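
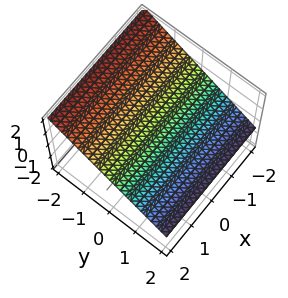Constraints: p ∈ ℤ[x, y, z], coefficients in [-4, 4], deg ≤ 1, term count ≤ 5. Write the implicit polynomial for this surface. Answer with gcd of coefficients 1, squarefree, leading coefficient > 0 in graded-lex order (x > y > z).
2*y + 3*z - 2

(a) The degree is 1 — every cross-section is a straight line — this is a plane.
(b) Reading off the gridlines: one y-axis crossing is at y = 1; it misses every integer gridline on the x-axis.
(c) The integer polynomial consistent with all of this is the stated p.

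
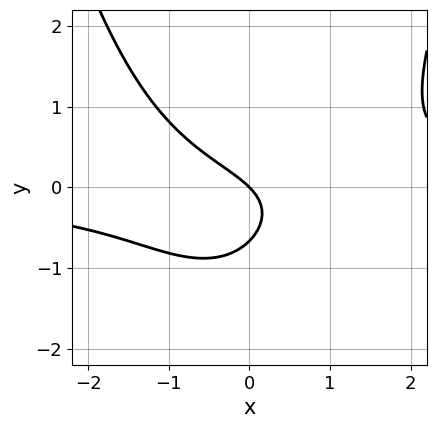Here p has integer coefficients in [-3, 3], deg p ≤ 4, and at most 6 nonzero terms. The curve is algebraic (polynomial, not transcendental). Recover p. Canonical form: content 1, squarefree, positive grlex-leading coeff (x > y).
2*x^2*y - 3*y^2 - 2*x - 2*y

1. Degree: no degree-2 curve has this shape, so deg p = 3.
2. From the visible intercepts: one y-axis crossing is at y = 0; it crosses the x-axis at the gridline x = 0.
3. Putting this together gives p.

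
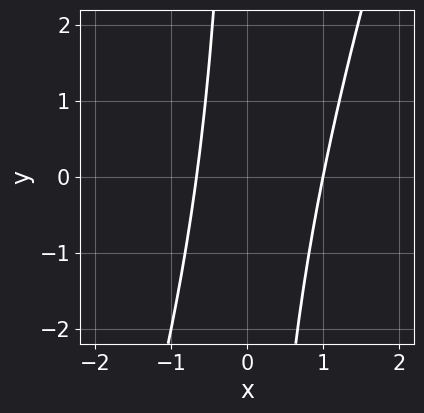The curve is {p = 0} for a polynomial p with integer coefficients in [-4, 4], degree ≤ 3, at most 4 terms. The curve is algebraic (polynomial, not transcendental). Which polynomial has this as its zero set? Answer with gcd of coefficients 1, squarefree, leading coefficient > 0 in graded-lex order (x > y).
3*x^2 - x*y - x - 2

1. deg p = 2. The shape is more complex than any degree-1 curve.
2. Against the integer gridlines: the curve avoids every integer y-axis point in the box; it crosses the x-axis at the gridline x = 1.
3. The integer polynomial consistent with all of this is the stated p.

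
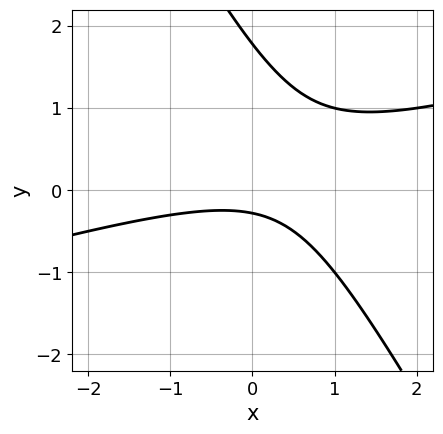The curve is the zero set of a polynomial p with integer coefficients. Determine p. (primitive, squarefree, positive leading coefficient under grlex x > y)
First, deg p = 2. No degree-1 curve has this shape.
Next, from the visible intercepts: no x-intercept at any integer in the box.
Finally, assembling these constraints gives the stated polynomial.

x^2 - 3*x*y - 2*y^2 + 3*y + 1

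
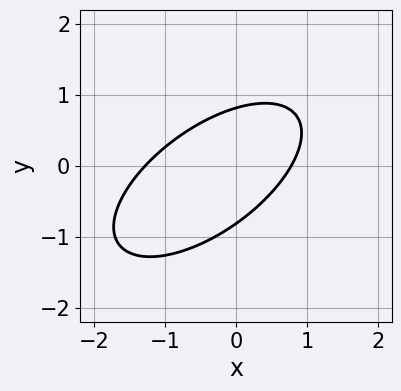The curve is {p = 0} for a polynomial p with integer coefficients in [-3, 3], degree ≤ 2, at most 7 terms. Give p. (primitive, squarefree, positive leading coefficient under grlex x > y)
2*x^2 - 3*x*y + 3*y^2 + x - 2

First, degree: no degree-1 curve has this shape, so deg p = 2.
Finally, solving for integer coefficients yields p as stated.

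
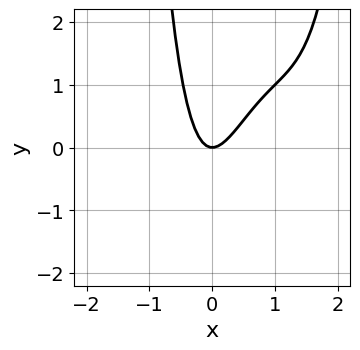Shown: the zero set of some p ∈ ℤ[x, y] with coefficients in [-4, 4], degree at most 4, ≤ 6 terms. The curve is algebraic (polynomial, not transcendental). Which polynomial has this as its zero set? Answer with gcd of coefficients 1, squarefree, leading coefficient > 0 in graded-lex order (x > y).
Degree: the shape is more complex than any degree-3 curve, so deg p = 4.
From the axis intercepts and sections: one y-axis crossing is at y = 0; it crosses the x-axis at the gridline x = 0.
The integer polynomial consistent with all of this is the stated p.

x^4 - 3*x^3 + 3*x^2 - y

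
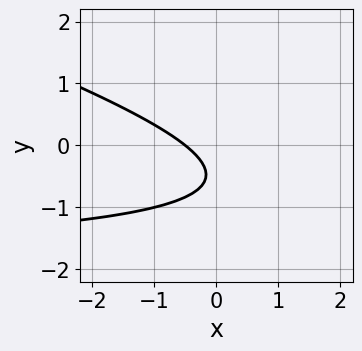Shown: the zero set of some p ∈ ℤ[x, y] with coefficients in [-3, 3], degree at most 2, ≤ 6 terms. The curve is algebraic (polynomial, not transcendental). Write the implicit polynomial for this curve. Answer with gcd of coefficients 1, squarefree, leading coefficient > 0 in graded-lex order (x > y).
x*y + 3*y^2 + 2*x + 3*y + 1

The degree is 2 — the shape is more complex than any degree-1 curve.
From the axis intercepts and sections: no y-intercept at any integer in the box.
Assembling these constraints gives the stated polynomial.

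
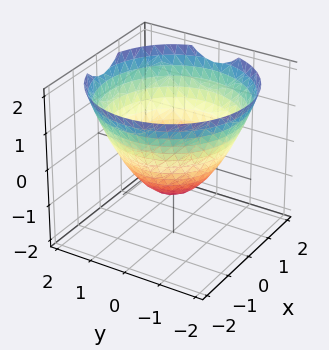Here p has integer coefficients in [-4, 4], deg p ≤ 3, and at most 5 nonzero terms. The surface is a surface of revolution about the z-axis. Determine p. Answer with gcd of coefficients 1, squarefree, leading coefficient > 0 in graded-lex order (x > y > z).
2*x^2 + 2*y^2 - 3*z - 3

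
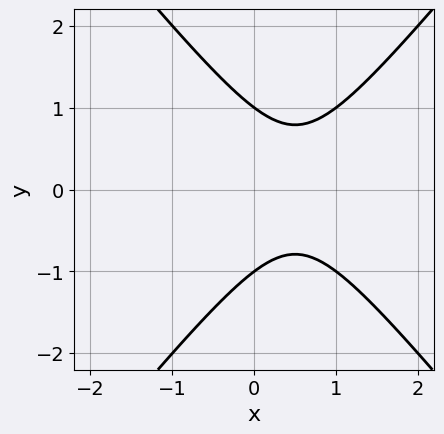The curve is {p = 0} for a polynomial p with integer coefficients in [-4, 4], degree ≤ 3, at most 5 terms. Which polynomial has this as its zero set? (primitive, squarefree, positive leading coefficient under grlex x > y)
3*x^2 - 2*y^2 - 3*x + 2

First, degree: a generic line meets the curve in up to 2 points, so deg p = 2.
Next, symmetries: it's symmetric under y → −y, forcing even powers of y.
Then, reading off the gridlines: the y-axis gridline crossings are at y ∈ {-1, 1}; it misses every integer gridline on the x-axis.
Finally, fitting integer coefficients to these (and the overall shape) gives p.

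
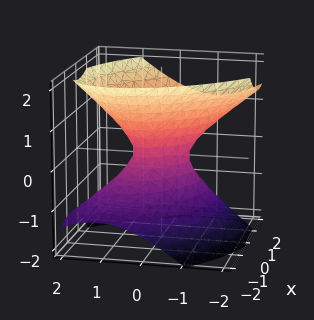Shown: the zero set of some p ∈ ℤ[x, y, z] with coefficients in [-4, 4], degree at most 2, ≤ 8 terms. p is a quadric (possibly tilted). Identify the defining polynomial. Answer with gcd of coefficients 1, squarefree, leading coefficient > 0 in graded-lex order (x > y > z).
3*x^2 + 3*x*y - 2*x*z + 3*y^2 - 3*z^2 - 1

1. Degree: no degree-1 surface has this shape, so deg p = 2.
2. Checking where it meets the axes: it misses every integer gridline on the z-axis.
3. These observations pin down the coefficients.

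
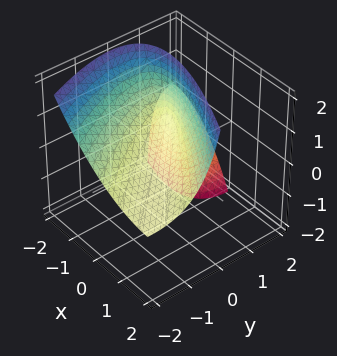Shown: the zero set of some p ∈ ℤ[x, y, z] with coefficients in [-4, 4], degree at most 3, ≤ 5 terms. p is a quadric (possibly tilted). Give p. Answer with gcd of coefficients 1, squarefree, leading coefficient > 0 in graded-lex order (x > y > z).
x^2 + 2*x*y + y^2 + 2*y*z - 2*z

There are 2 components.
deg p = 2.
Checking where it meets the axes: it meets the x-axis at x = 0 (among the integer gridlines); it meets the y-axis at y = 0 (among the integer gridlines); it crosses the z-axis at the gridline z = 0.
Assembling these constraints gives the stated polynomial.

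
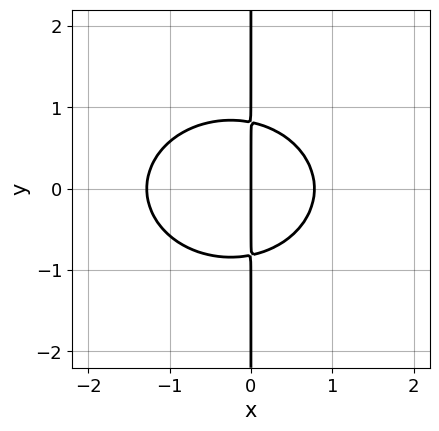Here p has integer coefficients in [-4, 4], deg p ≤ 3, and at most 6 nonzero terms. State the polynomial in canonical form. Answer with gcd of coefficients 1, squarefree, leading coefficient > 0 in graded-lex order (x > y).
2*x^3 + 3*x*y^2 + x^2 - 2*x

deg p = 3.
Symmetries: mirror symmetry y ↦ −y ⇒ only even powers of y.
Reading off the gridlines: it meets the x-axis at x = 0 (among the integer gridlines); every point of the y-axis in the box is on the curve.
Fitting integer coefficients to these (and the overall shape) gives p.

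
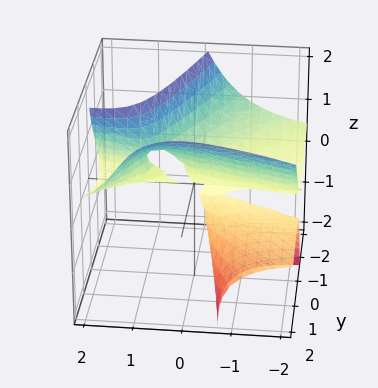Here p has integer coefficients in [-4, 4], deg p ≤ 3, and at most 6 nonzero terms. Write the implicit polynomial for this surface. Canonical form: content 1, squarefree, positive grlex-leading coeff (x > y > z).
First, the degree is 3 — no degree-2 surface has this shape.
Then, from the visible intercepts: one y-axis crossing is at y = 0; every point of the x-axis in the box is on the surface.
Finally, assembling these constraints gives the stated polynomial.

x^2*z + 3*x*y*z - 3*x*z^2 + z^3 - 2*y^2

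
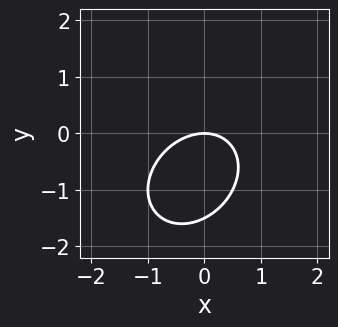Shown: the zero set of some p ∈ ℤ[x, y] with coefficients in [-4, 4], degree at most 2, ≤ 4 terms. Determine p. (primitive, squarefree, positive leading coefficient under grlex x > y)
2*x^2 - x*y + 2*y^2 + 3*y

First, degree: the shape is more complex than any degree-1 curve, so deg p = 2.
Next, reading off the gridlines: it crosses the y-axis at the gridline y = 0; one x-axis crossing is at x = 0.
Finally, fitting integer coefficients to these (and the overall shape) gives p.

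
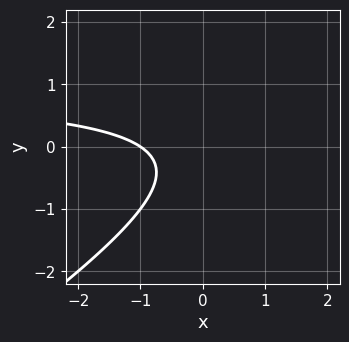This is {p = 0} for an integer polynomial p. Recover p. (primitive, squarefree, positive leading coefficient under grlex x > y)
2*x*y - 3*y^2 - 2*x - y - 2

First, the degree is 2 — a generic line meets the curve in up to 2 points.
Then, from the visible intercepts: it crosses the x-axis at the gridline x = -1; the curve avoids every integer y-axis point in the box.
Finally, matching integer coefficients to the picture gives p.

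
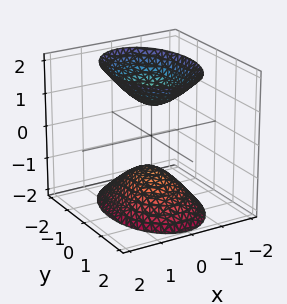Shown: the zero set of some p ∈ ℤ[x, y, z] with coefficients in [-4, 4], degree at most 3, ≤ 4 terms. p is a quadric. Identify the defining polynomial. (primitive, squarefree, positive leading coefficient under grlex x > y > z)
2*x^2 + y^2 - z^2 + 1

First, there are 2 components.
Then, the degree is 2 — two sheets facing apart; a quadric.
Then, symmetries: mirror symmetry z ↦ −z ⇒ only even powers of z; mirror symmetry x ↦ −x ⇒ only even powers of x; it's symmetric under y → −y, forcing even powers of y.
Then, from the visible intercepts: no x-intercept at any integer in the box; it misses every integer gridline on the y-axis; the z-axis gridline crossings are at z ∈ {-1, 1}.
Finally, together with the visible shape, these determine p as stated.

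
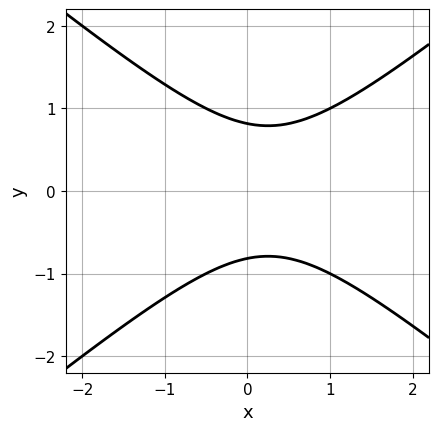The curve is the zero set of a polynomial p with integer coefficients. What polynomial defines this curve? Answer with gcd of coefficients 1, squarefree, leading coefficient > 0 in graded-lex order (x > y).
2*x^2 - 3*y^2 - x + 2

1. The degree is 2 — the shape is more complex than any degree-1 curve.
2. Symmetries: the y ↦ −y reflection is a symmetry, so y appears only in even powers.
3. From the axis intercepts and sections: it misses every integer gridline on the x-axis.
4. Assembling these constraints gives the stated polynomial.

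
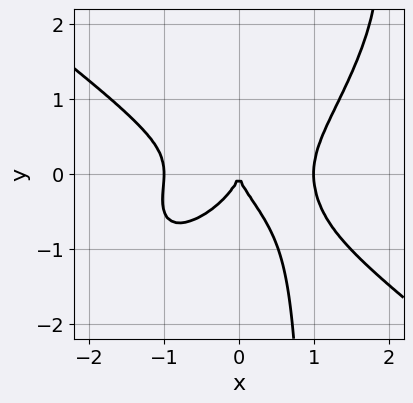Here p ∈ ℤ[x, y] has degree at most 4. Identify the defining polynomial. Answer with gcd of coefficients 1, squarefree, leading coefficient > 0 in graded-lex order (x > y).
x^4 - x^2*y^2 + x*y^3 - y^3 - x^2

Degree: no degree-3 curve has this shape, so deg p = 4.
From the axis intercepts and sections: one y-axis crossing is at y = 0; among the integer gridlines, it crosses the x-axis at x ∈ {-1, 0, 1}.
Together with the visible shape, these determine p as stated.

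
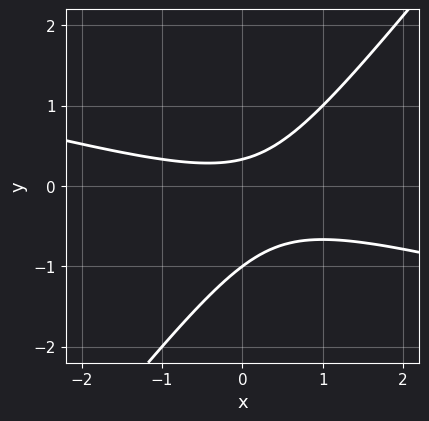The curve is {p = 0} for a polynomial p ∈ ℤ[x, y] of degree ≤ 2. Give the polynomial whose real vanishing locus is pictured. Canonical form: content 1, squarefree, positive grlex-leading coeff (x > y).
Degree: no degree-1 curve has this shape, so deg p = 2.
Observable constraints: it crosses the y-axis at the gridline y = -1; the curve avoids every integer x-axis point in the box.
Assembling these constraints gives the stated polynomial.

x^2 + 3*x*y - 3*y^2 - 2*y + 1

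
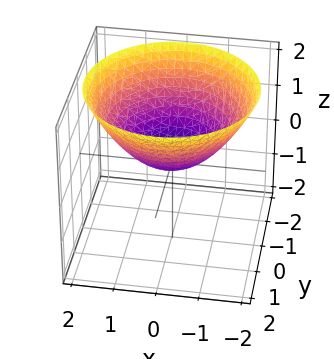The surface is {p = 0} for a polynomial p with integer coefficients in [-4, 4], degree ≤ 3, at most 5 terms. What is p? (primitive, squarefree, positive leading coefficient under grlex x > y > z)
(a) Degree: a paraboloid; a quadric, so deg p = 2.
(b) Symmetry: the z-axis is an axis of rotation, so x and y enter only as x² + y².
(c) Observable constraints: a circular section at z = 1 has radius between 1 and 2; it crosses the y-axis at the gridline y = 0; it crosses the x-axis at the gridline x = 0.
(d) The integer polynomial consistent with all of this is the stated p.

x^2 + y^2 - 2*z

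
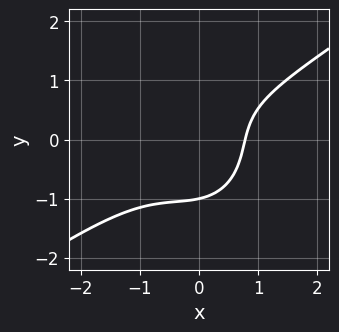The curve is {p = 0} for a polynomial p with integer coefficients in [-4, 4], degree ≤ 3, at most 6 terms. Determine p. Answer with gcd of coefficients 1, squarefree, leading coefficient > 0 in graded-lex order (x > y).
3*x^3 - 3*x^2*y - 3*y^3 + 2*x - 3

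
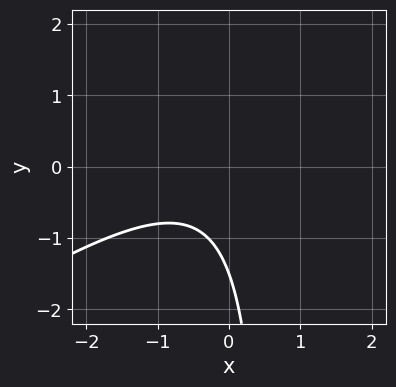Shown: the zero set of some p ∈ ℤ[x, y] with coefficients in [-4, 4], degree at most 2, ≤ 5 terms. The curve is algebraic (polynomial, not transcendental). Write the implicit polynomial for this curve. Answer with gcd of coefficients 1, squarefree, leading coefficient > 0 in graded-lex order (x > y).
(a) The degree is 2 — the shape is more complex than any degree-1 curve.
(b) Observable constraints: no x-intercept at any integer in the box.
(c) Assembling these constraints gives the stated polynomial.

2*x^2 - 3*x*y + x + 2*y + 3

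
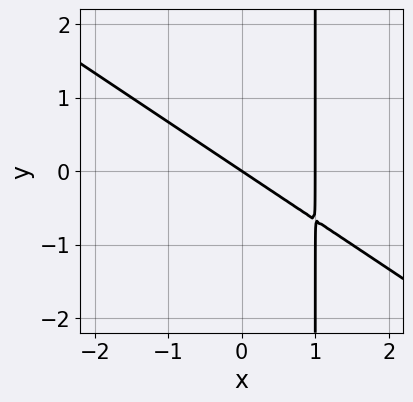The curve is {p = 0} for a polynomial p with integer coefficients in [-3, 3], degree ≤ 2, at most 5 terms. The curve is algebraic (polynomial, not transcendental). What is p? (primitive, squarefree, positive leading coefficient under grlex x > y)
(a) Degree: the shape is more complex than any degree-1 curve, so deg p = 2.
(b) From the visible intercepts: it crosses the y-axis at the gridline y = 0; among the integer gridlines, it crosses the x-axis at x ∈ {0, 1}.
(c) The integer polynomial consistent with all of this is the stated p.

2*x^2 + 3*x*y - 2*x - 3*y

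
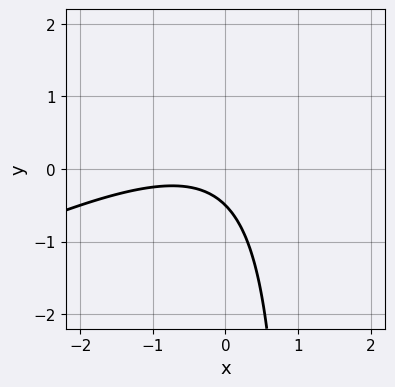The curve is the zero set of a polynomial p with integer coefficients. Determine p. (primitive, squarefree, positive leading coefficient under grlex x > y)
First, deg p = 2. The shape is more complex than any degree-1 curve.
Next, against the integer gridlines: it misses every integer gridline on the x-axis.
Finally, together with the visible shape, these determine p as stated.

x^2 - 2*x*y + x + 2*y + 1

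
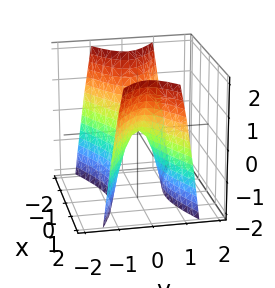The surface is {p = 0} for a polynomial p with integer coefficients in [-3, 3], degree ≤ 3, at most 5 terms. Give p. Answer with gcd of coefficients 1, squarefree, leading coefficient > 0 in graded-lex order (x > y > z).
x^2 - 3*y^2 - z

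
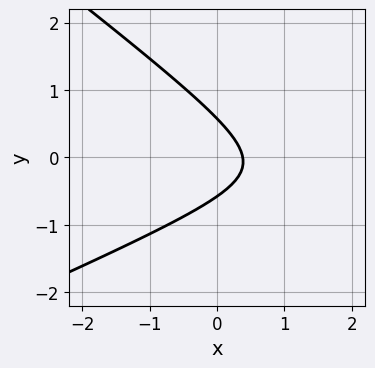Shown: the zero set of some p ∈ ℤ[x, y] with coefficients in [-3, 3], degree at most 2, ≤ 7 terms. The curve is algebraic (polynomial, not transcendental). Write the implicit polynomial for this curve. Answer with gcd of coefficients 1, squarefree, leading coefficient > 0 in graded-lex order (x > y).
1. Degree: the shape is more complex than any degree-1 curve, so deg p = 2.
2. Matching integer coefficients to the picture gives p.

x^2 - x*y - 3*y^2 - 3*x + 1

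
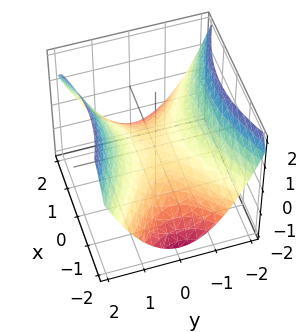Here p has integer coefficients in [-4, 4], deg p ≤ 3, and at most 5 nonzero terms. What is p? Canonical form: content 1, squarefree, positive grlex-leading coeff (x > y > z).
deg p = 2. A hyperbolic paraboloid; a quadric.
Symmetries: mirror symmetry x ↦ −x ⇒ only even powers of x; the y ↦ −y reflection is a symmetry, so y appears only in even powers.
Checking where it meets the axes: it crosses the x-axis at the gridline x = 0; it meets the y-axis at y = 0 (among the integer gridlines); one z-axis crossing is at z = 0.
Matching integer coefficients to the picture gives p.

x^2 - 2*y^2 + 3*z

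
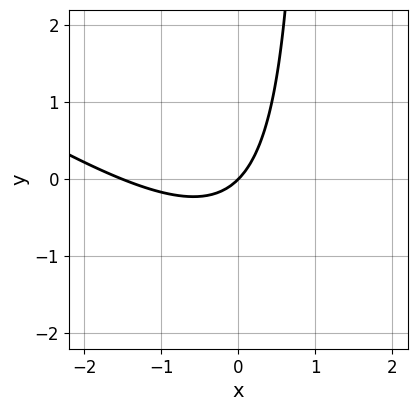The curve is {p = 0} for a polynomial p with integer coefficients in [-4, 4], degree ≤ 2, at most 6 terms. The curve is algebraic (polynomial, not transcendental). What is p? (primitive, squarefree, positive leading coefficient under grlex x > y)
First, deg p = 2. The shape is more complex than any degree-1 curve.
Next, reading off the gridlines: it meets the y-axis at y = 0 (among the integer gridlines); it meets the x-axis at x = 0 (among the integer gridlines).
Finally, the integer polynomial consistent with all of this is the stated p.

2*x^2 + 3*x*y + 3*x - 3*y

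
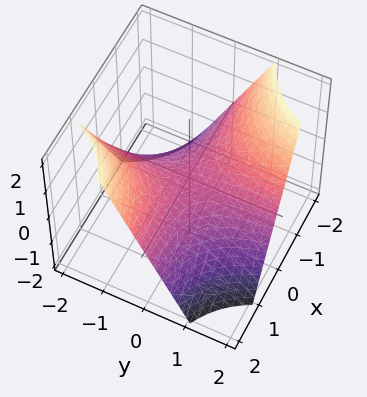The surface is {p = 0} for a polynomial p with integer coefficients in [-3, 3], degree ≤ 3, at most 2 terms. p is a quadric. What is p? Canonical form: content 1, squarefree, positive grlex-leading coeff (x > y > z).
x*y + z

First, the degree is 2 — a saddle surface; a quadric.
Then, checking where it meets the axes: the visible y-axis segment lies entirely on the surface; every point of the x-axis in the box is on the surface; one z-axis crossing is at z = 0.
Finally, putting this together gives p.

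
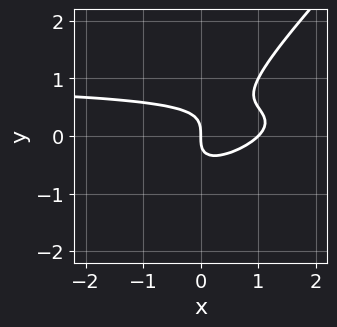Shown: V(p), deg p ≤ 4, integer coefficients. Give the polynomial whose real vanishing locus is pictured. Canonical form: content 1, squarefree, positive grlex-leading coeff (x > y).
First, degree: no degree-2 curve has this shape, so deg p = 3.
Next, reading off the gridlines: it meets the y-axis at y = 0 (among the integer gridlines); among the integer gridlines, it crosses the x-axis at x ∈ {0, 1}.
Finally, fitting integer coefficients to these (and the overall shape) gives p.

x^2*y - 3*x*y^2 + 2*y^3 - x^2 + x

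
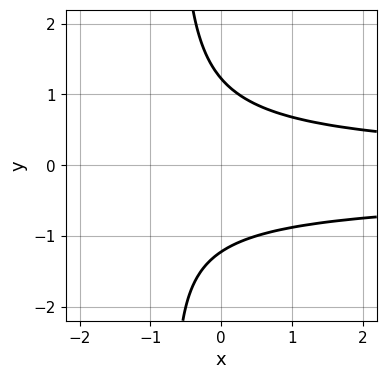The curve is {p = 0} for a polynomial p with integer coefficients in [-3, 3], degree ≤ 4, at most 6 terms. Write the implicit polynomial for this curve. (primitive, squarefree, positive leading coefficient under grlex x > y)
First, deg p = 3. The shape is more complex than any degree-2 curve.
Next, checking where it meets the axes: no x-intercept at any integer in the box.
Finally, solving for integer coefficients yields p as stated.

3*x*y^2 + x*y + 2*y^2 - 3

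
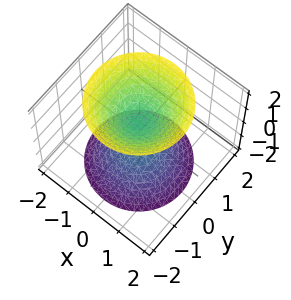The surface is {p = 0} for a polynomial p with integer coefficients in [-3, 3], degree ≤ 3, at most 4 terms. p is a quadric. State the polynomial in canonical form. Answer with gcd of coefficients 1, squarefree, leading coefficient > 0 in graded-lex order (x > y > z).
3*x^2 + 3*y^2 - 2*z^2 + 1

(a) I count 2 distinct pieces. Treating them together as one polynomial.
(b) The degree is 2 — two sheets facing apart; a quadric.
(c) By symmetry, every cross-section ⟂ z is a circle, so x, y appear only via x² + y²; mirror symmetry z ↦ −z ⇒ only even powers of z.
(d) Observable constraints: a circular section at z = -1 has radius between 0 and 1; no x-intercept at any integer in the box; it misses every integer gridline on the y-axis.
(e) Assembling these constraints gives the stated polynomial.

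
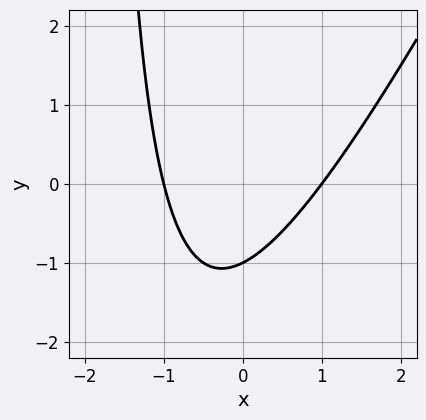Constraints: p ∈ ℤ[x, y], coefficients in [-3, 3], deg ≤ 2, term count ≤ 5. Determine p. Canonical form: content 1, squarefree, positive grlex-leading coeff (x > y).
2*x^2 - x*y - 2*y - 2

1. Degree: a generic line meets the curve in up to 2 points, so deg p = 2.
2. Reading off the gridlines: among the integer gridlines, it crosses the x-axis at x ∈ {-1, 1}; one y-axis crossing is at y = -1.
3. Solving for integer coefficients yields p as stated.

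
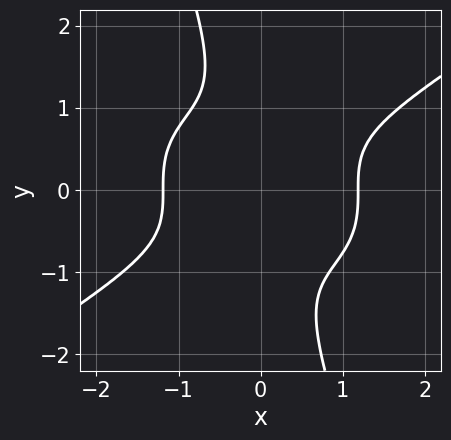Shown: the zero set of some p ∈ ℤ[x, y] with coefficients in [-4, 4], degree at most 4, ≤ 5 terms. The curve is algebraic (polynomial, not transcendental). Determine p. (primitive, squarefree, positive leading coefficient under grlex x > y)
x^4 - 3*x*y^3 - y^4 - 2

The degree is 4 — no degree-3 curve has this shape.
Reading off the gridlines: it misses every integer gridline on the y-axis.
Solving for integer coefficients yields p as stated.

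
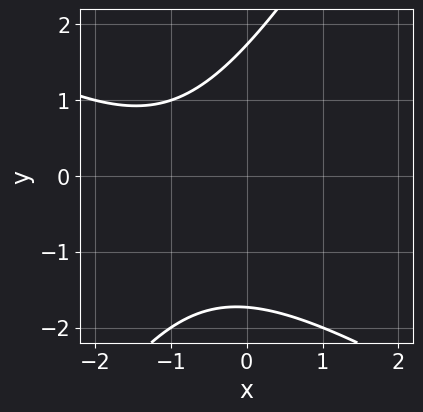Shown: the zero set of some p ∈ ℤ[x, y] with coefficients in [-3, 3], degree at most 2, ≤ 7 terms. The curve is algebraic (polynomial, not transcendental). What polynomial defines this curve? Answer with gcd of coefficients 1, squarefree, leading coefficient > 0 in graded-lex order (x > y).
(a) Degree: no degree-1 curve has this shape, so deg p = 2.
(b) Checking where it meets the axes: it misses every integer gridline on the x-axis.
(c) Together with the visible shape, these determine p as stated.

x^2 + x*y - y^2 + 2*x + 3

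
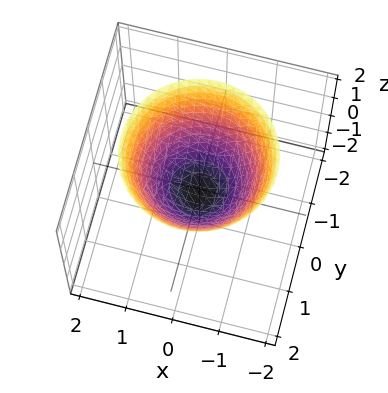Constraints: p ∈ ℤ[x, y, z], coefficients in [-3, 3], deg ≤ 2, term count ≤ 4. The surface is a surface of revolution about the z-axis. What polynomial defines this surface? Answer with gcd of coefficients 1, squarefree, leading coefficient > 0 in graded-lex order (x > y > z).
3*x^2 + 3*y^2 - 3*z - 1

First, deg p = 2. The shape is more complex than any degree-1 surface.
Next, symmetries: the surface is invariant under rotation about z: p = q(x² + y², z).
Next, from the visible intercepts: a circular section at z = 2 has radius between 1 and 2.
Finally, these observations pin down the coefficients.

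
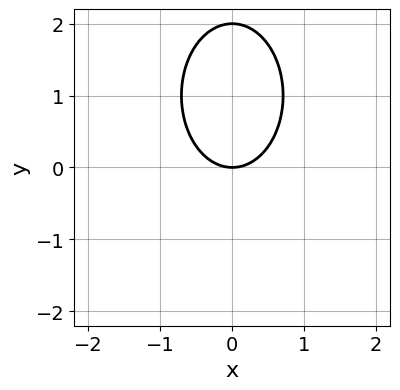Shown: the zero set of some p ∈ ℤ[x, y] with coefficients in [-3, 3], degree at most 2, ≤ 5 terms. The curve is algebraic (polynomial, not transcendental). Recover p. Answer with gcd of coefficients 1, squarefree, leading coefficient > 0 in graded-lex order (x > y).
2*x^2 + y^2 - 2*y

First, the degree is 2 — the shape is more complex than any degree-1 curve.
Next, symmetries: mirror symmetry x ↦ −x ⇒ only even powers of x.
Next, reading off the gridlines: one x-axis crossing is at x = 0; among the integer gridlines, it crosses the y-axis at y ∈ {0, 2}.
Finally, these observations pin down the coefficients.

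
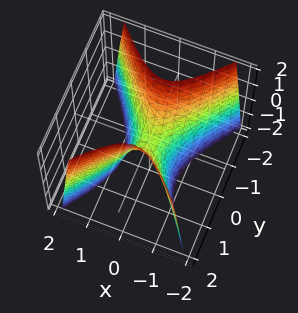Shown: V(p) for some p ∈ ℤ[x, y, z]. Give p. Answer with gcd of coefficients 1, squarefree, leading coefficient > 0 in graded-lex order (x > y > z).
1. deg p = 2. A saddle surface; a quadric.
2. Symmetries: mirror symmetry x ↦ −x ⇒ only even powers of x; the y ↦ −y reflection is a symmetry, so y appears only in even powers.
3. From the visible intercepts: it crosses the y-axis at the gridline y = 0; it crosses the z-axis at the gridline z = 0; it crosses the x-axis at the gridline x = 0.
4. Putting this together gives p.

3*x^2 - 2*y^2 + z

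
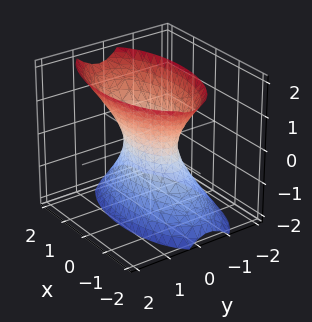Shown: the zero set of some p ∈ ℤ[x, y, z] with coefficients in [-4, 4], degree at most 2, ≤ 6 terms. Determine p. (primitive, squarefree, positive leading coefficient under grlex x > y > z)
x^2 + 3*y^2 - y*z - z^2 - 1

(a) Degree: the shape is more complex than any degree-1 surface, so deg p = 2.
(b) Reading off the gridlines: the x-axis gridline crossings are at x ∈ {-1, 1}; no z-intercept at any integer in the box.
(c) The integer polynomial consistent with all of this is the stated p.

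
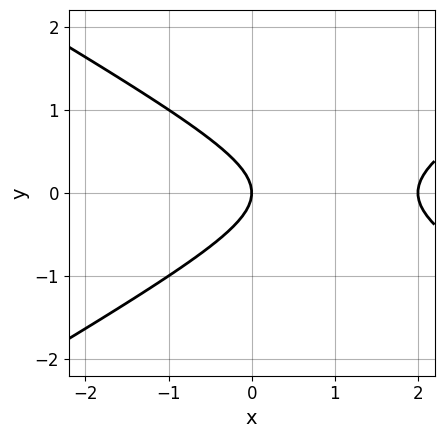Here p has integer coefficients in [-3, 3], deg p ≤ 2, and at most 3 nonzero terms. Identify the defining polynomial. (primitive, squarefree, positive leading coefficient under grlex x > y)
x^2 - 3*y^2 - 2*x

1. The degree is 2 — a generic line meets the curve in up to 2 points.
2. Symmetries: mirror symmetry y ↦ −y ⇒ only even powers of y.
3. Observable constraints: it meets the y-axis at y = 0 (among the integer gridlines); the x-axis gridline crossings are at x ∈ {0, 2}.
4. These observations pin down the coefficients.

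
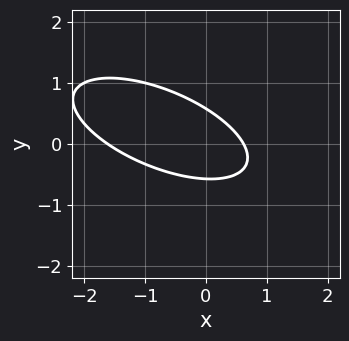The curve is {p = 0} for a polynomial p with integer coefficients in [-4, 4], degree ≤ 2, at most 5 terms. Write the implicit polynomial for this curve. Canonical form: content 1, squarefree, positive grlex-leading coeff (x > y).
The degree is 2 — no degree-1 curve has this shape.
Solving for integer coefficients yields p as stated.

x^2 + 2*x*y + 3*y^2 + x - 1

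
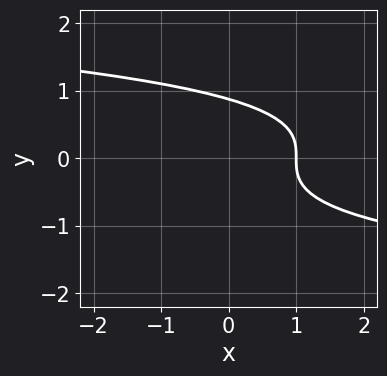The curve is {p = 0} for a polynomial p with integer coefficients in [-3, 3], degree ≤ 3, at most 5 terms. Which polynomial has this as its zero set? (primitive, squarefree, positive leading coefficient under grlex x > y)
(a) The degree is 3 — a generic line meets the curve in up to 3 points.
(b) From the visible intercepts: it meets the x-axis at x = 1 (among the integer gridlines).
(c) Putting this together gives p.

3*y^3 + 2*x - 2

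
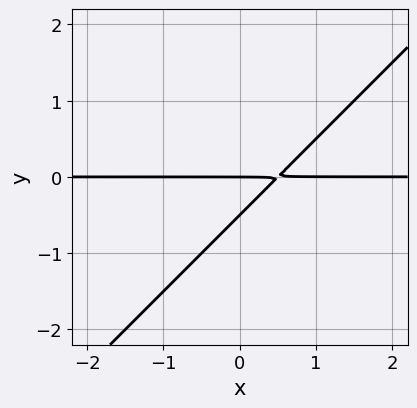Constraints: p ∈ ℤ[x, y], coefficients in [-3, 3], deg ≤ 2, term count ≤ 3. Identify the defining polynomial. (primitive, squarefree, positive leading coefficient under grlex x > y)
(a) Degree: a generic line meets the curve in up to 2 points, so deg p = 2.
(b) Observable constraints: one y-axis crossing is at y = 0; the visible x-axis segment lies entirely on the curve.
(c) Assembling these constraints gives the stated polynomial.

2*x*y - 2*y^2 - y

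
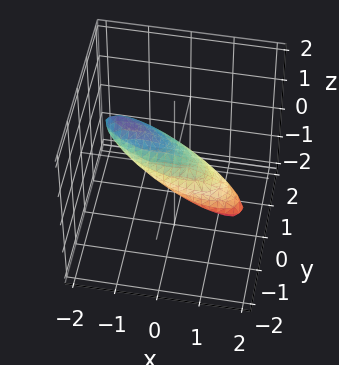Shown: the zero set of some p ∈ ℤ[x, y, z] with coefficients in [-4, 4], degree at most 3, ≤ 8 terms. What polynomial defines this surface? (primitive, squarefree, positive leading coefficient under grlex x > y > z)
1. The degree is 2 — no degree-1 surface has this shape.
2. Reading off the gridlines: the x-axis gridline crossings are at x ∈ {-1, 1}.
3. Together with the visible shape, these determine p as stated.

x^2 + 2*x*y + 2*x*z + 3*y^2 + 3*z^2 - 1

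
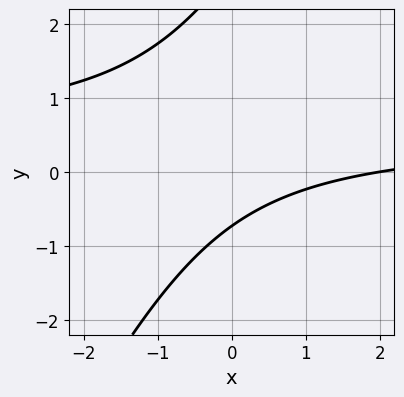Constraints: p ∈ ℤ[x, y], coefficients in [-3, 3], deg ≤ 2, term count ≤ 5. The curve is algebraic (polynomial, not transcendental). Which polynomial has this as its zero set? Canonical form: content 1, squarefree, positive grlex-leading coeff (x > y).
2*x*y - y^2 - x + 2*y + 2

(a) deg p = 2. The shape is more complex than any degree-1 curve.
(b) Reading off the gridlines: it crosses the x-axis at the gridline x = 2.
(c) The integer polynomial consistent with all of this is the stated p.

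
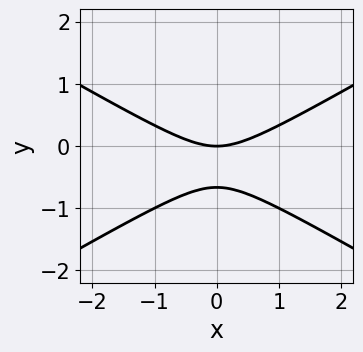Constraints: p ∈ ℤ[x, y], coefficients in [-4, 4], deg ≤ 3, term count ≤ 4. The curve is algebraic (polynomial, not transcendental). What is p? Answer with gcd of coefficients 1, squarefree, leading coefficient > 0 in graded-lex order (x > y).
x^2 - 3*y^2 - 2*y

Degree: the shape is more complex than any degree-1 curve, so deg p = 2.
Symmetries: it's symmetric under x → −x, forcing even powers of x.
Against the integer gridlines: one x-axis crossing is at x = 0; it crosses the y-axis at the gridline y = 0.
These observations pin down the coefficients.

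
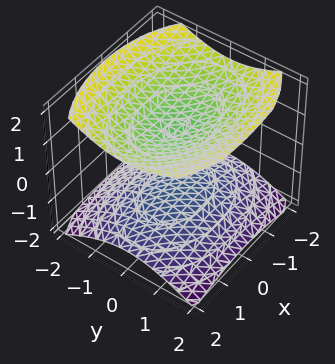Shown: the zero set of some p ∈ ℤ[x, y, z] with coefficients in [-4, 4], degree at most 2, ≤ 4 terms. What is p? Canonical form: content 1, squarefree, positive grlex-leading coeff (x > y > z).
There are 2 components. They look like related sheets of one shape, so recover p as a whole.
Degree: two separate bowl-shaped sheets opening away from each other; a quadric, so deg p = 2.
Symmetries: the y ↦ −y reflection is a symmetry, so y appears only in even powers; the x ↦ −x reflection is a symmetry, so x appears only in even powers; mirror symmetry z ↦ −z ⇒ only even powers of z.
From the axis intercepts and sections: the z-axis gridline crossings are at z ∈ {-1, 1}; no x-intercept at any integer in the box.
Assembling these constraints gives the stated polynomial.

x^2 + 2*y^2 - 3*z^2 + 3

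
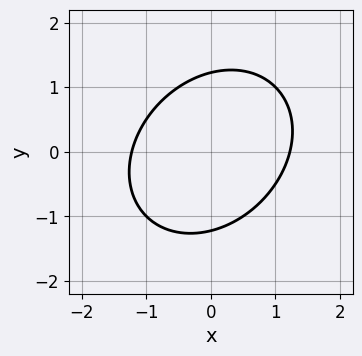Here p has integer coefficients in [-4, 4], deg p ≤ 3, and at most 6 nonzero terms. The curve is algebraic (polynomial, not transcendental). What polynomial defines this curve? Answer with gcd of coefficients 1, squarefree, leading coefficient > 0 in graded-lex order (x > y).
1. Degree: a generic line meets the curve in up to 2 points, so deg p = 2.
2. Putting this together gives p.

2*x^2 - x*y + 2*y^2 - 3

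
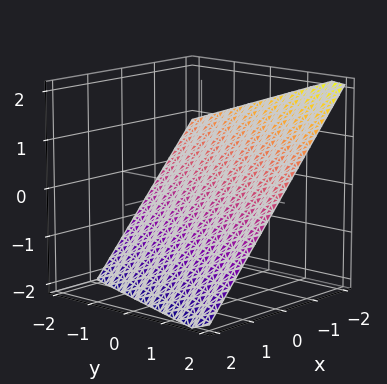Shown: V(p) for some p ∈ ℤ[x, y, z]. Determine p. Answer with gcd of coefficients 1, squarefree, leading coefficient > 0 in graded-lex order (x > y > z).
First, degree: every cross-section is a straight line — this is a plane, so deg p = 1.
Then, from the visible intercepts: one y-axis crossing is at y = 2.
Finally, putting this together gives p.

3*x - y + 3*z + 2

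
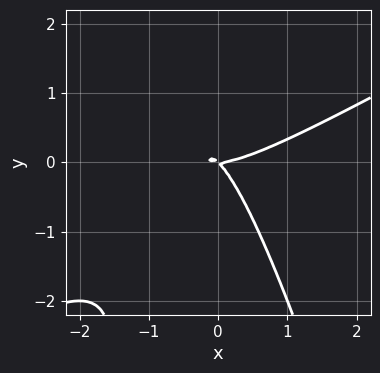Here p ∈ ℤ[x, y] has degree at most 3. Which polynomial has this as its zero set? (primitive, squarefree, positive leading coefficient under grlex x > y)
2*x^3 - 3*x^2*y - x*y^2 - 2*x*y - 2*y^2

Degree: no degree-2 curve has this shape, so deg p = 3.
From the axis intercepts and sections: one y-axis crossing is at y = 0; it meets the x-axis at x = 0 (among the integer gridlines).
Putting this together gives p.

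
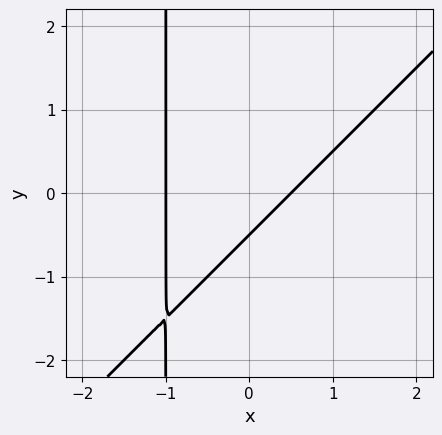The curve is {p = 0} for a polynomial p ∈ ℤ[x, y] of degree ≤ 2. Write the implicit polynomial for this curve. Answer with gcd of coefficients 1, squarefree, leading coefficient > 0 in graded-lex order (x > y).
2*x^2 - 2*x*y + x - 2*y - 1

1. deg p = 2.
2. From the axis intercepts and sections: it meets the x-axis at x = -1 (among the integer gridlines).
3. Assembling these constraints gives the stated polynomial.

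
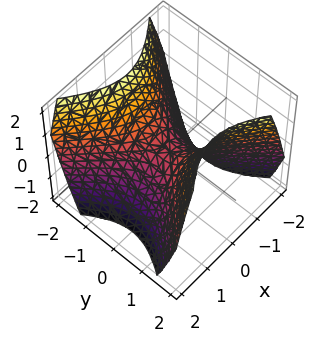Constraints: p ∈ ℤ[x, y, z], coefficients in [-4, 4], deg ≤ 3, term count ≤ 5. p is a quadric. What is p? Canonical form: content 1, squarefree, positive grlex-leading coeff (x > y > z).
x^2 - y^2 + z

(a) Degree: a hyperbolic paraboloid; a quadric, so deg p = 2.
(b) Symmetries: the x ↦ −x reflection is a symmetry, so x appears only in even powers; mirror symmetry y ↦ −y ⇒ only even powers of y.
(c) Against the integer gridlines: one x-axis crossing is at x = 0; it meets the y-axis at y = 0 (among the integer gridlines); it meets the z-axis at z = 0 (among the integer gridlines).
(d) Assembling these constraints gives the stated polynomial.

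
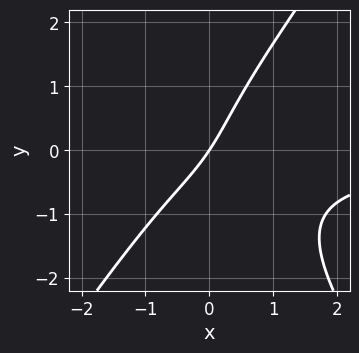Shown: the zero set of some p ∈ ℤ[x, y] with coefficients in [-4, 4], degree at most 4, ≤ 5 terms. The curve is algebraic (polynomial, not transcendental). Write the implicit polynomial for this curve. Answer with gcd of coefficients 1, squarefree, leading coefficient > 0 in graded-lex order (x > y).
First, the degree is 3 — the shape is more complex than any degree-2 curve.
Next, from the visible intercepts: one x-axis crossing is at x = 0; one y-axis crossing is at y = 0.
Finally, these observations pin down the coefficients.

2*x^2*y - y^3 + x*y + 3*x - 2*y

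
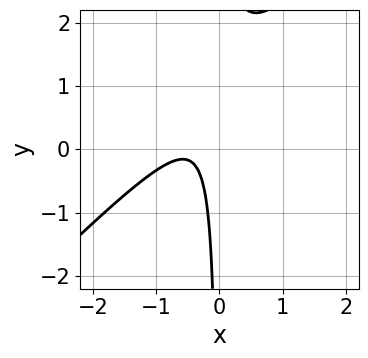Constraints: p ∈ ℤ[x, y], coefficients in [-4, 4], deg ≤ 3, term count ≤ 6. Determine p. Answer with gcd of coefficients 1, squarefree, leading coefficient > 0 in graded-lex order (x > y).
3*x^2 - 3*x*y + 3*x + 1

1. The degree is 2 — a generic line meets the curve in up to 2 points.
2. From the axis intercepts and sections: it misses every integer gridline on the x-axis; the curve avoids every integer y-axis point in the box.
3. The integer polynomial consistent with all of this is the stated p.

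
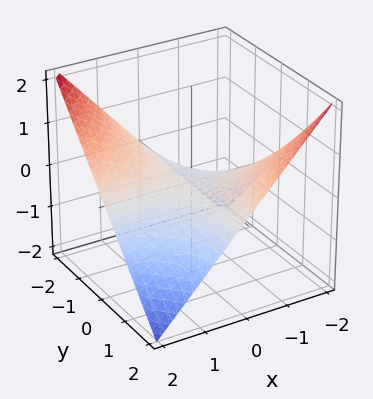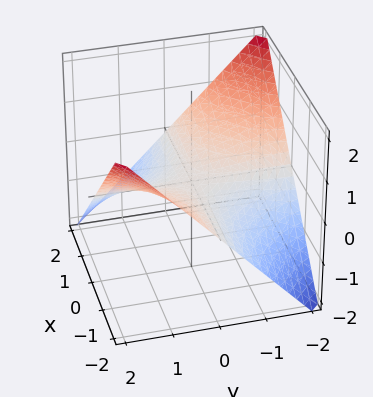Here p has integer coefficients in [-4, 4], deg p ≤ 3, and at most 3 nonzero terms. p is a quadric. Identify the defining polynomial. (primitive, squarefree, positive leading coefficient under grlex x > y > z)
x*y + 2*z

(a) deg p = 2.
(b) From the visible intercepts: the visible x-axis segment lies entirely on the surface; the visible y-axis segment lies entirely on the surface; it meets the z-axis at z = 0 (among the integer gridlines).
(c) The integer polynomial consistent with all of this is the stated p.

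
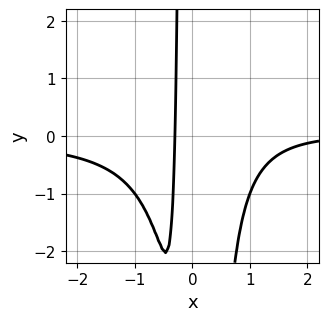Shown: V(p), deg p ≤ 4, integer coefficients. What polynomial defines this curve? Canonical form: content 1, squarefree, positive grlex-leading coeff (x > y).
1. The degree is 4 — no degree-3 curve has this shape.
2. Against the integer gridlines: the curve avoids every integer y-axis point in the box.
3. Matching integer coefficients to the picture gives p.

3*x^3*y - x^2 + 3*x + 1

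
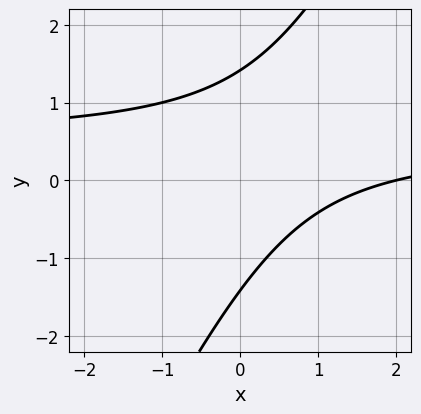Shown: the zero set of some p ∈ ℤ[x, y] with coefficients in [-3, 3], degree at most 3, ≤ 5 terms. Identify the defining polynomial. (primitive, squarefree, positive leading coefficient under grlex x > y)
2*x*y - y^2 - x + 2

deg p = 2. A generic line meets the curve in up to 2 points.
Against the integer gridlines: it crosses the x-axis at the gridline x = 2.
Assembling these constraints gives the stated polynomial.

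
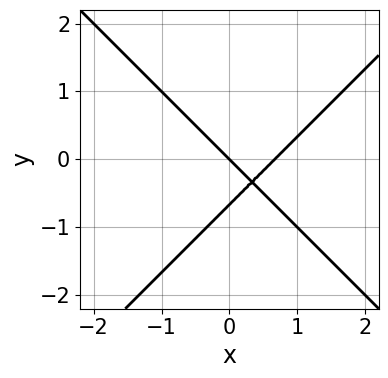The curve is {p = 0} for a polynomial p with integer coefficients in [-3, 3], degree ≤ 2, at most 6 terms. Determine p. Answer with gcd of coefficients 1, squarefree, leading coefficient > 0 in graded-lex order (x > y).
First, degree: the shape is more complex than any degree-1 curve, so deg p = 2.
Then, from the visible intercepts: it meets the x-axis at x = 0 (among the integer gridlines); it meets the y-axis at y = 0 (among the integer gridlines).
Finally, solving for integer coefficients yields p as stated.

3*x^2 - 3*y^2 - 2*x - 2*y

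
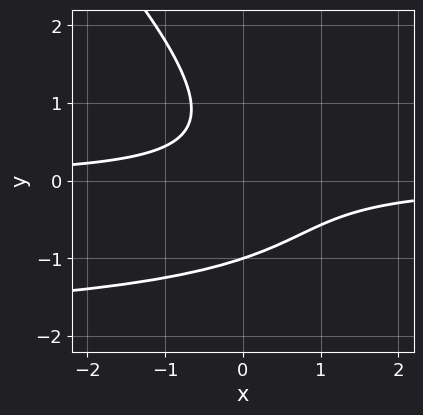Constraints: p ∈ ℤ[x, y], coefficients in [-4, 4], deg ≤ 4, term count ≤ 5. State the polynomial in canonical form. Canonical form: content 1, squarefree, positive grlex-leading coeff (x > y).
x*y^2 + y^3 + 2*x*y + 1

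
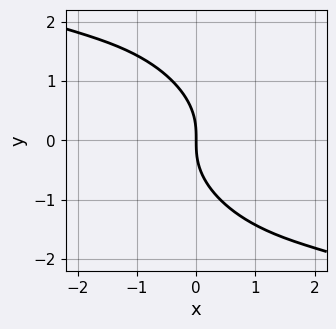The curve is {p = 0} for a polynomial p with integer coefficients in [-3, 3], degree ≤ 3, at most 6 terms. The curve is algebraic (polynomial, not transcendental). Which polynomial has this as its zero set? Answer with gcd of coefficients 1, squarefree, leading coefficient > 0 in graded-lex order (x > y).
x^3 + 3*x^2*y + 3*x*y^2 + 2*y^3 + 3*x

(a) The degree is 3 — the shape is more complex than any degree-2 curve.
(b) Reading off the gridlines: it meets the y-axis at y = 0 (among the integer gridlines); one x-axis crossing is at x = 0.
(c) Solving for integer coefficients yields p as stated.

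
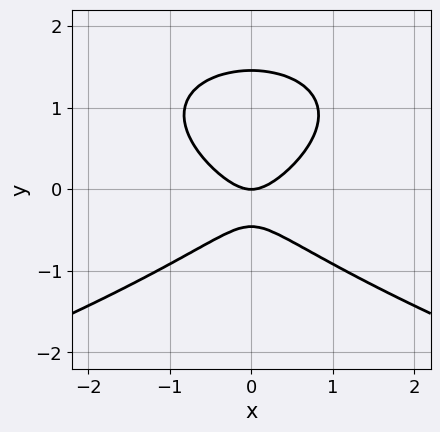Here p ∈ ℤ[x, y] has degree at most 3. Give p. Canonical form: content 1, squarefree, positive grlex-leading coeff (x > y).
(a) deg p = 3.
(b) Symmetries: the x ↦ −x reflection is a symmetry, so x appears only in even powers.
(c) From the visible intercepts: it meets the y-axis at y = 0 (among the integer gridlines); it meets the x-axis at x = 0 (among the integer gridlines).
(d) Matching integer coefficients to the picture gives p.

3*y^3 + 3*x^2 - 3*y^2 - 2*y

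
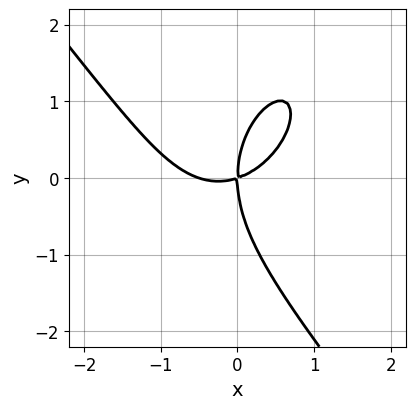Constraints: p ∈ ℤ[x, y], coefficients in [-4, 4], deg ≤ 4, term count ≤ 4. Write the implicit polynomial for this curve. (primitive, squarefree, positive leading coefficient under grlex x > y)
2*x^3 + y^3 + x^2 - 3*x*y

(a) Degree: no degree-2 curve has this shape, so deg p = 3.
(b) From the axis intercepts and sections: one x-axis crossing is at x = 0; it crosses the y-axis at the gridline y = 0.
(c) Together with the visible shape, these determine p as stated.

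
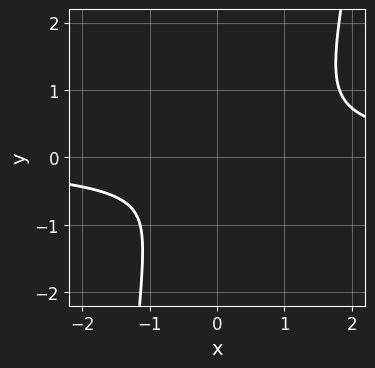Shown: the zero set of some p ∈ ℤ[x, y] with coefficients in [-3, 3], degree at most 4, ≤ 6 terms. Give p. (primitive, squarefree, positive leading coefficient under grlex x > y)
(a) deg p = 4.
(b) Putting this together gives p.

3*x^3*y - x^2*y - x*y^2 - 3*x^2 - 3*y^2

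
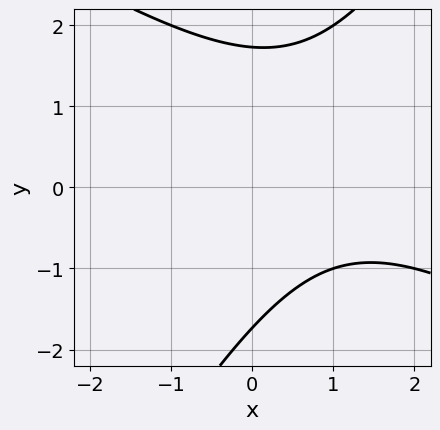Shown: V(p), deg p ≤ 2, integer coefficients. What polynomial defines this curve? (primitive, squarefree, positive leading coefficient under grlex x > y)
(a) Degree: a generic line meets the curve in up to 2 points, so deg p = 2.
(b) Checking where it meets the axes: no x-intercept at any integer in the box.
(c) These observations pin down the coefficients.

x^2 + x*y - y^2 - 2*x + 3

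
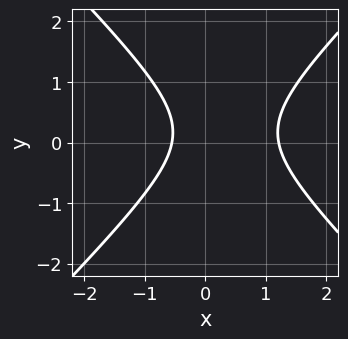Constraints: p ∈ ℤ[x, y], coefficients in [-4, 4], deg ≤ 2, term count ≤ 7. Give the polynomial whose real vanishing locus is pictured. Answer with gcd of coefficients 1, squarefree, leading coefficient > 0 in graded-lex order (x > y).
3*x^2 - 3*y^2 - 2*x + y - 2

First, deg p = 2.
Then, from the axis intercepts and sections: it misses every integer gridline on the y-axis.
Finally, assembling these constraints gives the stated polynomial.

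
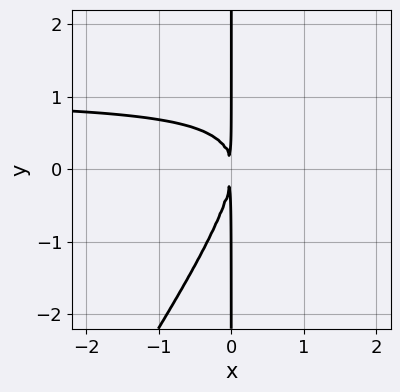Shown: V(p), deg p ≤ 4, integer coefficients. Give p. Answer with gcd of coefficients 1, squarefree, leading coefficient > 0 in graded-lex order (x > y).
3*x^2*y - 2*x*y^2 - 3*x^2

First, degree: a generic line meets the curve in up to 3 points, so deg p = 3.
Then, observable constraints: every point of the y-axis in the box is on the curve.
Finally, assembling these constraints gives the stated polynomial.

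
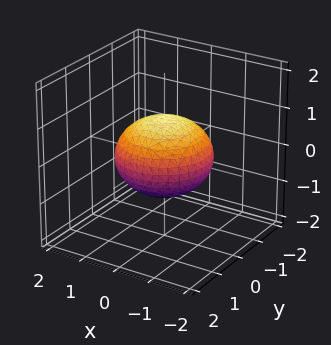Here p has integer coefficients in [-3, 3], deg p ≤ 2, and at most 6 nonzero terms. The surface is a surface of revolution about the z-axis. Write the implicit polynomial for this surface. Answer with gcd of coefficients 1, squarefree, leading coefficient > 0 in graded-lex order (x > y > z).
2*x^2 + 2*y^2 + 3*z^2 - 3

First, the degree is 2 — a generic line meets the surface in up to 2 points.
Next, by symmetry, the z-axis is an axis of rotation, so x and y enter only as x² + y².
Next, from the axis intercepts and sections: the z-axis gridline crossings are at z ∈ {-1, 1}; a circular section at z = 0 has radius between 1 and 2.
Finally, assembling these constraints gives the stated polynomial.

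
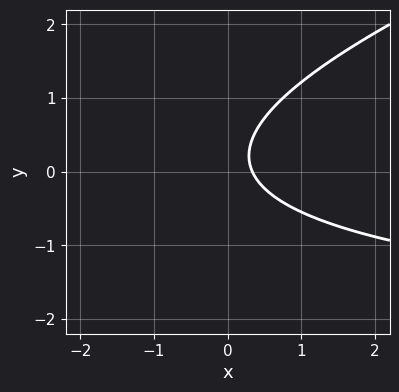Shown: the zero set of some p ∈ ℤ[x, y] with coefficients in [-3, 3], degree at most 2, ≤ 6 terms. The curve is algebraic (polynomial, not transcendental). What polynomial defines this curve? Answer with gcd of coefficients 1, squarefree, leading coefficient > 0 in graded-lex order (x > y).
x*y - 3*y^2 + 3*x + y - 1

1. The degree is 2 — the shape is more complex than any degree-1 curve.
2. From the axis intercepts and sections: the curve avoids every integer y-axis point in the box.
3. The integer polynomial consistent with all of this is the stated p.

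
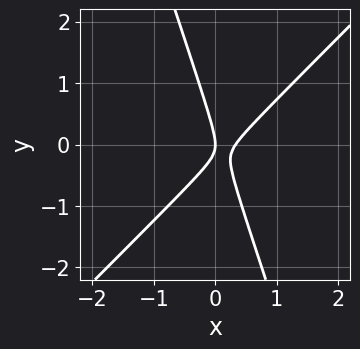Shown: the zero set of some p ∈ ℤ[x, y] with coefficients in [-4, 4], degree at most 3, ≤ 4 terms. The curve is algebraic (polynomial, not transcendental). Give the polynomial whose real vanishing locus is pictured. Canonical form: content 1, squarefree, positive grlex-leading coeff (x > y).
deg p = 2. The shape is more complex than any degree-1 curve.
Checking where it meets the axes: it meets the x-axis at x = 0 (among the integer gridlines); it crosses the y-axis at the gridline y = 0.
Putting this together gives p.

3*x^2 - 2*x*y - y^2 - x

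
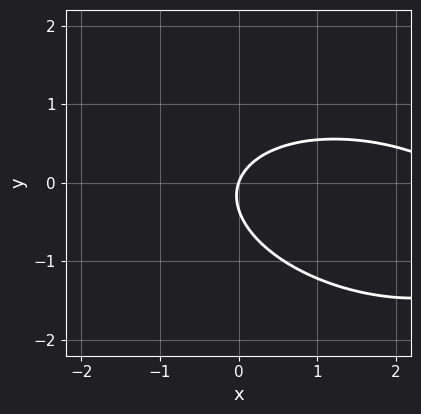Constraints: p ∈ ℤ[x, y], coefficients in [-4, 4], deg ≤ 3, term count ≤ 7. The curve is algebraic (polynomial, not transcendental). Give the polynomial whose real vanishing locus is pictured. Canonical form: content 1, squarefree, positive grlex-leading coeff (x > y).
x^2 + x*y + 3*y^2 - 3*x + y

(a) The degree is 2 — no degree-1 curve has this shape.
(b) From the visible intercepts: it meets the y-axis at y = 0 (among the integer gridlines); it meets the x-axis at x = 0 (among the integer gridlines).
(c) Fitting integer coefficients to these (and the overall shape) gives p.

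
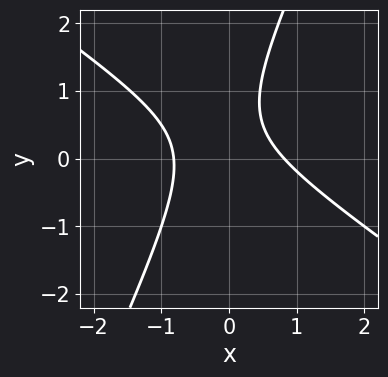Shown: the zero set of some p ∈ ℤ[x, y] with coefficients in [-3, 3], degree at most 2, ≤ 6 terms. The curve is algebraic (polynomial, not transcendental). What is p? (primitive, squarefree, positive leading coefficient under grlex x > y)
3*x^2 + 3*x*y - 2*y^2 + 2*y - 2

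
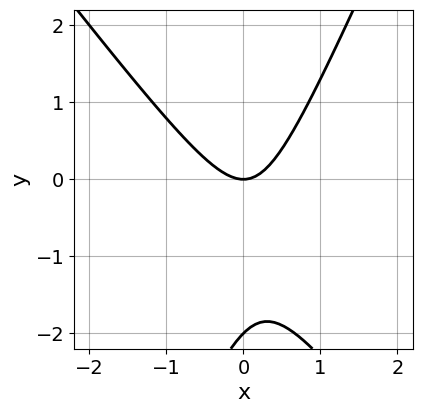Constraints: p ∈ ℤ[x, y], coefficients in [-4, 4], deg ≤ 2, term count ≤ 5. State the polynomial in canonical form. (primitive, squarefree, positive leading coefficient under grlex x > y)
3*x^2 + x*y - y^2 - 2*y

1. Degree: a generic line meets the curve in up to 2 points, so deg p = 2.
2. Checking where it meets the axes: it crosses the x-axis at the gridline x = 0; among the integer gridlines, it crosses the y-axis at y ∈ {-2, 0}.
3. Together with the visible shape, these determine p as stated.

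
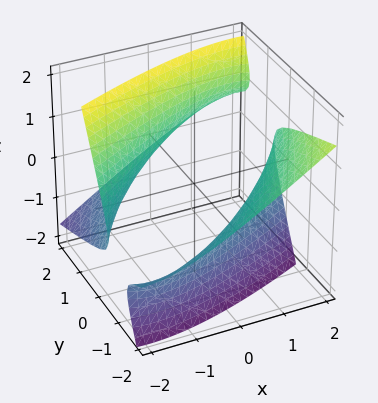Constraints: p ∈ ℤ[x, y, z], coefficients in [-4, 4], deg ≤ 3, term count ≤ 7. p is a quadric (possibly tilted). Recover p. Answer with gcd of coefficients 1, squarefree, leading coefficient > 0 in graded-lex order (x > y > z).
First, the picture has 2 separate pieces. Treating them together as one polynomial.
Then, degree: no degree-1 surface has this shape, so deg p = 2.
Then, from the visible intercepts: no z-intercept at any integer in the box.
Finally, fitting integer coefficients to these (and the overall shape) gives p.

x^2 - 2*x*y + y^2 + 3*y*z - 2*z^2 - 3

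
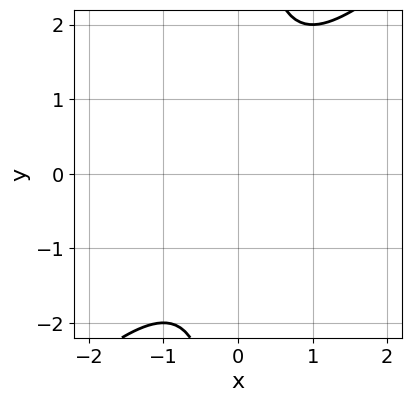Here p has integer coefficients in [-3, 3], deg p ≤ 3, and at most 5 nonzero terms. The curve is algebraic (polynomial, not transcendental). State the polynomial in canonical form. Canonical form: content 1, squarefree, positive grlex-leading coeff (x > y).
x^2 - x*y + 1

First, degree: a generic line meets the curve in up to 2 points, so deg p = 2.
Next, checking where it meets the axes: no x-intercept at any integer in the box; no y-intercept at any integer in the box.
Finally, putting this together gives p.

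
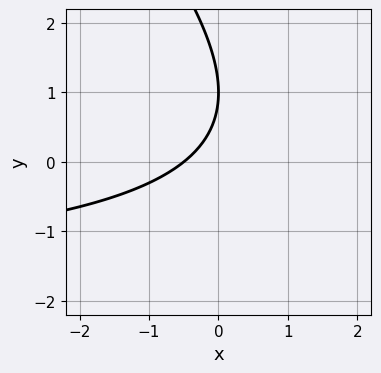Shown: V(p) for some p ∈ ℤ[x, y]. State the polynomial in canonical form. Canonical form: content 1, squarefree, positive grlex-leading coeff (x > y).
x*y + y^2 + 2*x - 2*y + 1

Degree: no degree-1 curve has this shape, so deg p = 2.
Checking where it meets the axes: it meets the y-axis at y = 1 (among the integer gridlines).
The integer polynomial consistent with all of this is the stated p.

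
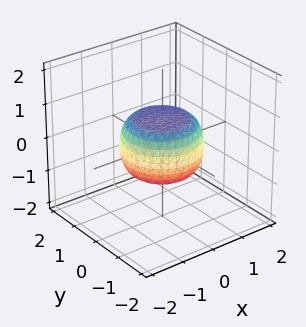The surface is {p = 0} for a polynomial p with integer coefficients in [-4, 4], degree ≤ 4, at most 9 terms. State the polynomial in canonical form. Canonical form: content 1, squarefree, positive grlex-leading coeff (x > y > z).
2*x^4 + 4*x^2*y^2 + 2*y^4 - x^2 - y^2 + 3*z^2 - 2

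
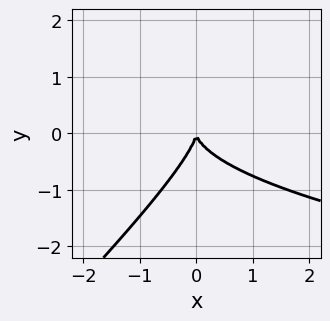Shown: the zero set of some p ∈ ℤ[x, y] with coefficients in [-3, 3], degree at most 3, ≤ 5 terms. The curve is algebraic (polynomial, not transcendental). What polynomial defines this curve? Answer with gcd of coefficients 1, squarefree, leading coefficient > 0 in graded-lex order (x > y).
x*y^2 - y^3 - x^2

First, degree: a generic line meets the curve in up to 3 points, so deg p = 3.
Next, observable constraints: one x-axis crossing is at x = 0; it crosses the y-axis at the gridline y = 0.
Finally, putting this together gives p.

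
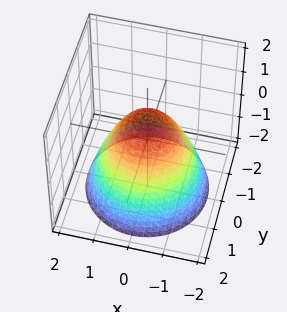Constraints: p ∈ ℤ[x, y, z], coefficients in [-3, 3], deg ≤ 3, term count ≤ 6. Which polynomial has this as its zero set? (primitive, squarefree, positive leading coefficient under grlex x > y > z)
x^2 + y^2 + z - 1

First, the degree is 2 — no degree-1 surface has this shape.
Next, symmetries: every cross-section ⟂ z is a circle, so x, y appear only via x² + y².
Next, reading off the gridlines: a circular section at z = -2 has radius between 1 and 2; the y-axis gridline crossings are at y ∈ {-1, 1}; it crosses the z-axis at the gridline z = 1.
Finally, assembling these constraints gives the stated polynomial.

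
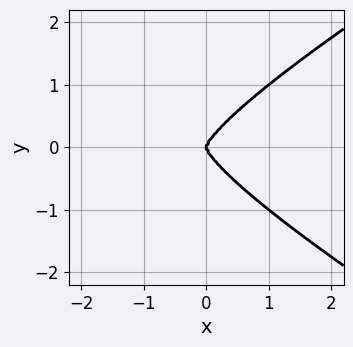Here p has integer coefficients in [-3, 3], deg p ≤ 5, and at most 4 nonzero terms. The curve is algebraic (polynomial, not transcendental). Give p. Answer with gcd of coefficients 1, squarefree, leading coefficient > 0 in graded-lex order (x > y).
(a) Degree: no degree-3 curve has this shape, so deg p = 4.
(b) Symmetries: mirror symmetry y ↦ −y ⇒ only even powers of y.
(c) Observable constraints: it crosses the x-axis at the gridline x = 0; one y-axis crossing is at y = 0.
(d) Fitting integer coefficients to these (and the overall shape) gives p.

x^2*y^2 - 3*y^4 + 2*x^3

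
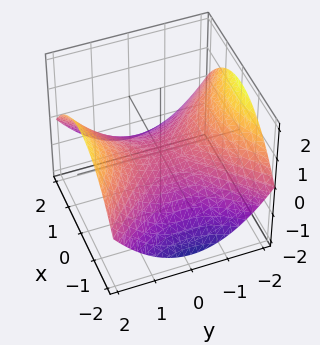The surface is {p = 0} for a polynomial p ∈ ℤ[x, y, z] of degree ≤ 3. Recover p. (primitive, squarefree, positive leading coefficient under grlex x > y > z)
1. The degree is 2 — a saddle surface; a quadric.
2. Symmetries: mirror symmetry x ↦ −x ⇒ only even powers of x; mirror symmetry y ↦ −y ⇒ only even powers of y.
3. From the visible intercepts: one y-axis crossing is at y = 0; one z-axis crossing is at z = 0; it crosses the x-axis at the gridline x = 0.
4. These observations pin down the coefficients.

x^2 - y^2 + 3*z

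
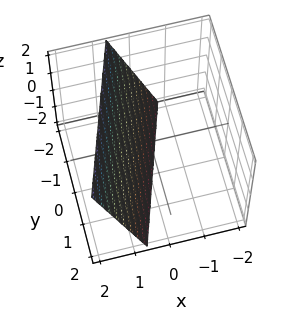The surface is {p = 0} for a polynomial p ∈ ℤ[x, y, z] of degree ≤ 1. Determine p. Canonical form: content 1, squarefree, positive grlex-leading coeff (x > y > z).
3*x - y - z - 2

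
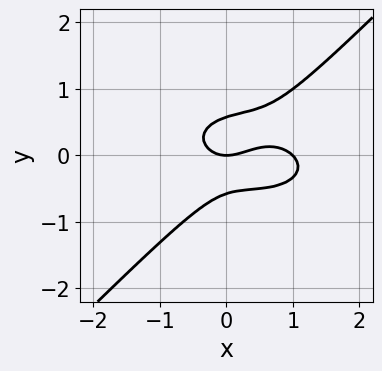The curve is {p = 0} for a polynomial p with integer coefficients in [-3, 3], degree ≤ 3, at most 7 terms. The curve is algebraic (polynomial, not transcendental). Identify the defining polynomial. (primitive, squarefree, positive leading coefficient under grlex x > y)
x^3 + 2*x*y^2 - 3*y^3 - x^2 + y

The degree is 3 — the shape is more complex than any degree-2 curve.
From the visible intercepts: it meets the y-axis at y = 0 (among the integer gridlines); the x-axis gridline crossings are at x ∈ {0, 1}.
The integer polynomial consistent with all of this is the stated p.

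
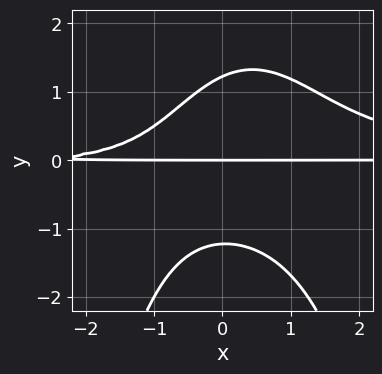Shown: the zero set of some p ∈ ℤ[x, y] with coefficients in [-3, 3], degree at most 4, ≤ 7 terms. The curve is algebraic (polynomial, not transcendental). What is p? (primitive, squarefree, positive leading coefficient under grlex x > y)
2*x^2*y^2 - x*y^2 + 2*y^3 - x*y - 3*y

(a) Degree: no degree-3 curve has this shape, so deg p = 4.
(b) From the axis intercepts and sections: it meets the y-axis at y = 0 (among the integer gridlines); every point of the x-axis in the box is on the curve.
(c) Fitting integer coefficients to these (and the overall shape) gives p.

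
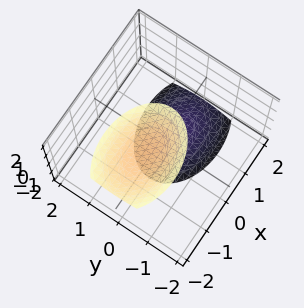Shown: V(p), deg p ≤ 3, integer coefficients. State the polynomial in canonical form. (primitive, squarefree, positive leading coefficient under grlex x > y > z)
x^2 + x*z + 2*y^2 - z^2 + 3

I count 2 distinct pieces. They look like related sheets of one shape, so recover p as a whole.
The degree is 2 — the shape is more complex than any degree-1 surface.
Against the integer gridlines: the surface avoids every integer x-axis point in the box; the surface avoids every integer y-axis point in the box.
Assembling these constraints gives the stated polynomial.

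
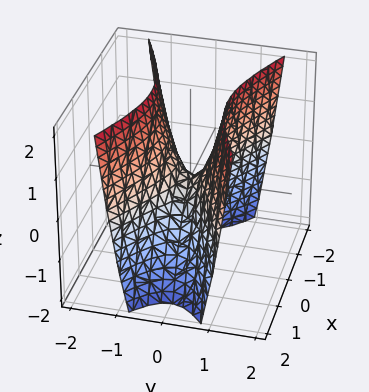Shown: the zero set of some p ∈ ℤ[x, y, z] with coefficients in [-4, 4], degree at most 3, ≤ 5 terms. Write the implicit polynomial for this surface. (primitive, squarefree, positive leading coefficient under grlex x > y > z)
(a) Degree: a saddle surface; a quadric, so deg p = 2.
(b) Symmetries: the x ↦ −x reflection is a symmetry, so x appears only in even powers; mirror symmetry y ↦ −y ⇒ only even powers of y.
(c) Observable constraints: it crosses the x-axis at the gridline x = 0; it crosses the z-axis at the gridline z = 0; one y-axis crossing is at y = 0.
(d) Solving for integer coefficients yields p as stated.

x^2 - 3*y^2 + z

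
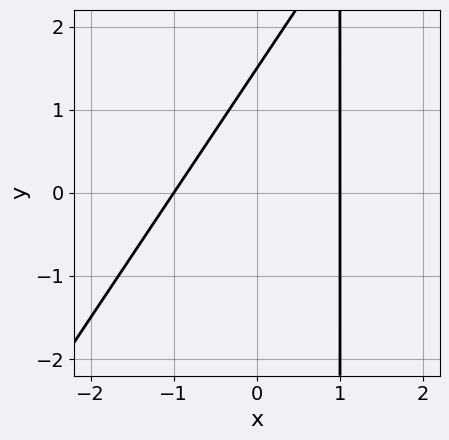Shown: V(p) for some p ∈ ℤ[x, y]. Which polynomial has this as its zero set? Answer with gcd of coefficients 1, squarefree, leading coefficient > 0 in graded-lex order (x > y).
(a) The degree is 2 — a generic line meets the curve in up to 2 points.
(b) Against the integer gridlines: the x-axis gridline crossings are at x ∈ {-1, 1}.
(c) Assembling these constraints gives the stated polynomial.

3*x^2 - 2*x*y + 2*y - 3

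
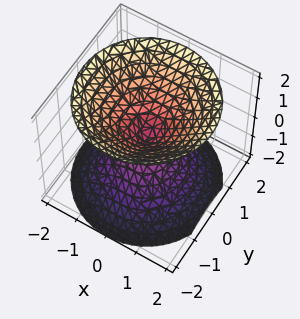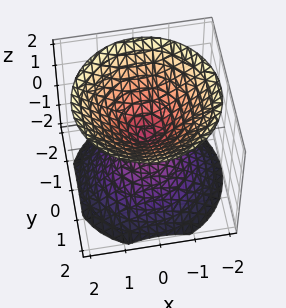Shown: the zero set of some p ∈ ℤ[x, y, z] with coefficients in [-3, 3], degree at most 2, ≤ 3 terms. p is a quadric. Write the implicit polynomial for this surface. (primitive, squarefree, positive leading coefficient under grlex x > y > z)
First, I count 2 distinct pieces. They look like related sheets of one shape, so recover p as a whole.
Next, degree: a double cone through the origin; a quadric, so deg p = 2.
Next, symmetries: the z ↦ −z reflection is a symmetry, so z appears only in even powers; the z-axis is an axis of rotation, so x and y enter only as x² + y².
Then, from the axis intercepts and sections: one z-axis crossing is at z = 0; one y-axis crossing is at y = 0.
Finally, together with the visible shape, these determine p as stated.

x^2 + y^2 - z^2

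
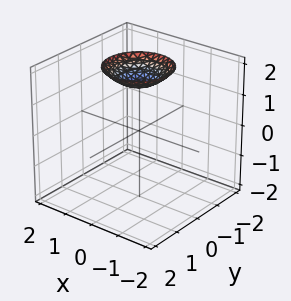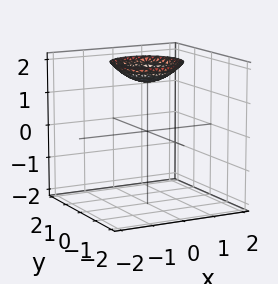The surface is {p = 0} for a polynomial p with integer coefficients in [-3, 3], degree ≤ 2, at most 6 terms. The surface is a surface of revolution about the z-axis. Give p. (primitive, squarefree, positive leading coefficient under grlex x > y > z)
1. deg p = 2.
2. Symmetries: every cross-section ⟂ z is a circle, so x, y appear only via x² + y².
3. Against the integer gridlines: the surface avoids every integer y-axis point in the box; a circular section at z = 2 has radius exactly 1.
4. Fitting integer coefficients to these (and the overall shape) gives p.

x^2 + y^2 - 2*z + 3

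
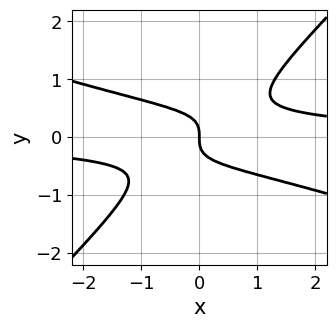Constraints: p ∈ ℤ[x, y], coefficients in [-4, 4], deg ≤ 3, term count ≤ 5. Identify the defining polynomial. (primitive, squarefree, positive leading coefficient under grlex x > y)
x^2*y + 2*x*y^2 - 3*y^3 - x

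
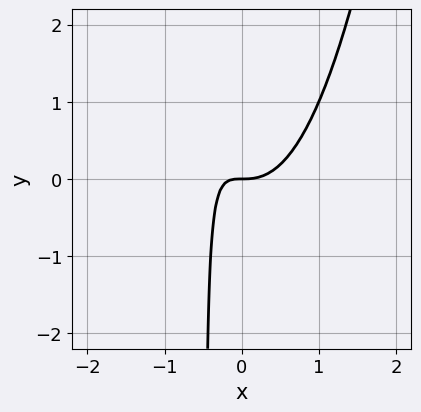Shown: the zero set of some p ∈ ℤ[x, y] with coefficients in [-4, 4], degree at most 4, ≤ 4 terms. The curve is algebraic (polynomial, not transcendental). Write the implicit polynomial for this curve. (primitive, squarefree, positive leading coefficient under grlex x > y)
3*x^3 - 2*x*y - y

1. The degree is 3 — a generic line meets the curve in up to 3 points.
2. Against the integer gridlines: one y-axis crossing is at y = 0; it crosses the x-axis at the gridline x = 0.
3. Fitting integer coefficients to these (and the overall shape) gives p.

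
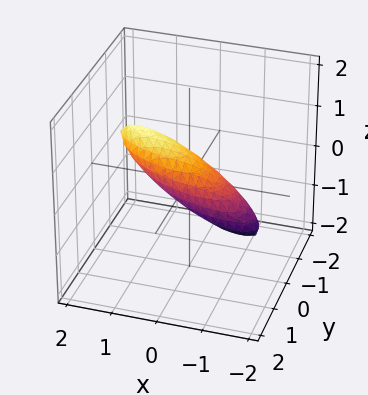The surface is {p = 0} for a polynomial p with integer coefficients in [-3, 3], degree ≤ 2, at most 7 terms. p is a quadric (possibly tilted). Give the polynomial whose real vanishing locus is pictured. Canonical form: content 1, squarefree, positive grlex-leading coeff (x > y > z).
(a) Degree: no degree-1 surface has this shape, so deg p = 2.
(b) Checking where it meets the axes: the x-axis gridline crossings are at x ∈ {-1, 1}.
(c) Matching integer coefficients to the picture gives p.

x^2 + 2*x*y - 2*x*z + 3*y^2 + 3*z^2 - 1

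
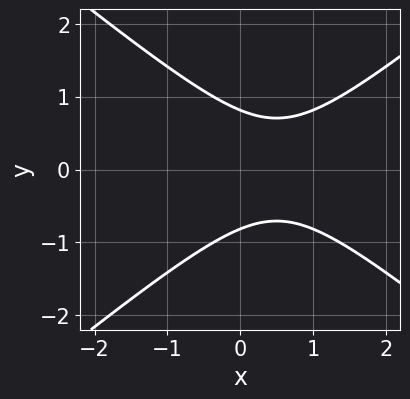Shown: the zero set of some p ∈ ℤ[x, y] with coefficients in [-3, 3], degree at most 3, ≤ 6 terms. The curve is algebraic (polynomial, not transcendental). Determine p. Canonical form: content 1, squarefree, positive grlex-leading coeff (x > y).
deg p = 2. The shape is more complex than any degree-1 curve.
Symmetries: the y ↦ −y reflection is a symmetry, so y appears only in even powers.
Against the integer gridlines: it misses every integer gridline on the x-axis.
Putting this together gives p.

2*x^2 - 3*y^2 - 2*x + 2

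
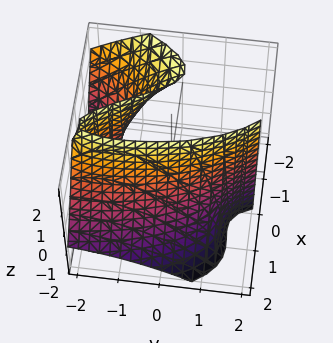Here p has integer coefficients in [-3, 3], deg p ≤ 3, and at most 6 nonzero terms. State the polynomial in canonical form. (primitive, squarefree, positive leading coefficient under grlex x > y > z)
3*x^3 + 3*x^2*z + 3*x*y + y^2 - 3

(a) Degree: the shape is more complex than any degree-2 surface, so deg p = 3.
(b) Against the integer gridlines: no z-intercept at any integer in the box; one x-axis crossing is at x = 1.
(c) Matching integer coefficients to the picture gives p.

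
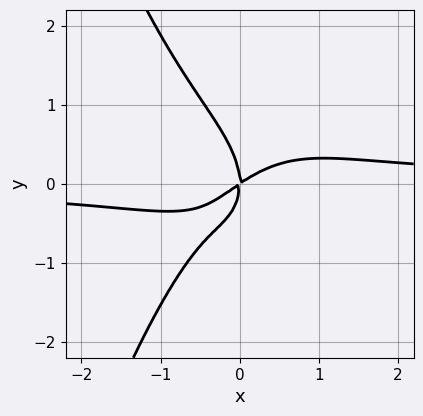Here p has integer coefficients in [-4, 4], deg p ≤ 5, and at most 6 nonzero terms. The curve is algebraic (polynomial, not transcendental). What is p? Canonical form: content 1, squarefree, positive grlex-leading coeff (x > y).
3*x^3*y + 2*y^3 - 2*x^2 + 3*x*y

(a) The degree is 4 — no degree-3 curve has this shape.
(b) Checking where it meets the axes: one y-axis crossing is at y = 0; one x-axis crossing is at x = 0.
(c) Together with the visible shape, these determine p as stated.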